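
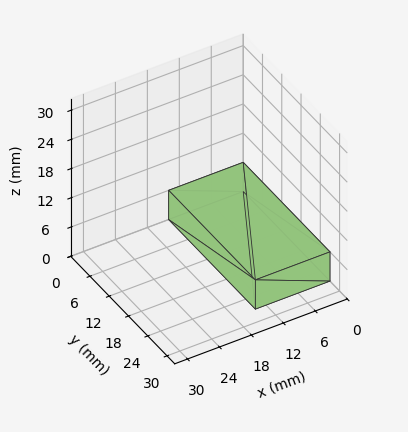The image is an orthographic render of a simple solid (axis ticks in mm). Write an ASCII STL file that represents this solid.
Reading the render: the shape is a rectangular box, roughly 14 × 27 mm footprint and 6 mm tall (dimensions read to the nearest mm from the axis ticks). For the STL, each face is triangulated and given an outward normal.

solid part
  facet normal 0.0000 0.0000 -1.0000
    outer loop
      vertex 14.000 27.000 0.000
      vertex 14.000 0.000 0.000
      vertex 0.000 0.000 0.000
    endloop
  endfacet
  facet normal 0.0000 0.0000 -1.0000
    outer loop
      vertex 0.000 27.000 0.000
      vertex 14.000 27.000 0.000
      vertex 0.000 0.000 0.000
    endloop
  endfacet
  facet normal 0.0000 0.0000 1.0000
    outer loop
      vertex 0.000 0.000 6.000
      vertex 14.000 0.000 6.000
      vertex 14.000 27.000 6.000
    endloop
  endfacet
  facet normal 0.0000 0.0000 1.0000
    outer loop
      vertex 0.000 0.000 6.000
      vertex 14.000 27.000 6.000
      vertex 0.000 27.000 6.000
    endloop
  endfacet
  facet normal 0.0000 -1.0000 0.0000
    outer loop
      vertex 0.000 0.000 0.000
      vertex 14.000 0.000 0.000
      vertex 14.000 0.000 6.000
    endloop
  endfacet
  facet normal 0.0000 -1.0000 0.0000
    outer loop
      vertex 0.000 0.000 0.000
      vertex 14.000 0.000 6.000
      vertex 0.000 0.000 6.000
    endloop
  endfacet
  facet normal 0.0000 1.0000 0.0000
    outer loop
      vertex 14.000 27.000 6.000
      vertex 14.000 27.000 0.000
      vertex 0.000 27.000 0.000
    endloop
  endfacet
  facet normal 0.0000 1.0000 0.0000
    outer loop
      vertex 0.000 27.000 6.000
      vertex 14.000 27.000 6.000
      vertex 0.000 27.000 0.000
    endloop
  endfacet
  facet normal -1.0000 0.0000 0.0000
    outer loop
      vertex 0.000 27.000 6.000
      vertex 0.000 27.000 0.000
      vertex 0.000 0.000 0.000
    endloop
  endfacet
  facet normal -1.0000 0.0000 0.0000
    outer loop
      vertex 0.000 0.000 6.000
      vertex 0.000 27.000 6.000
      vertex 0.000 0.000 0.000
    endloop
  endfacet
  facet normal 1.0000 0.0000 0.0000
    outer loop
      vertex 14.000 0.000 0.000
      vertex 14.000 27.000 0.000
      vertex 14.000 27.000 6.000
    endloop
  endfacet
  facet normal 1.0000 0.0000 0.0000
    outer loop
      vertex 14.000 0.000 0.000
      vertex 14.000 27.000 6.000
      vertex 14.000 0.000 6.000
    endloop
  endfacet
endsolid part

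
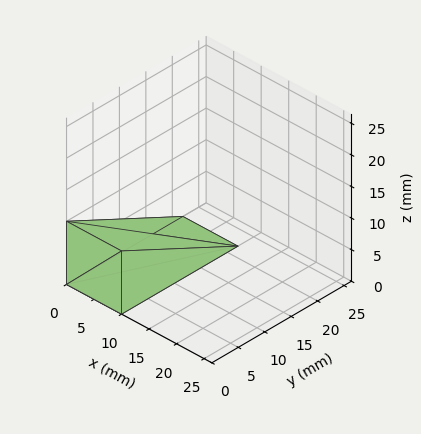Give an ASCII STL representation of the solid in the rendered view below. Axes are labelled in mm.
Reading the render: the shape is a wedge (ramp): 10 × 22 mm base, rising to 10 mm along the y=0 edge and sloping linearly to z=0 at y=22 (dimensions read to the nearest mm from the axis ticks). For the STL, each face is triangulated and given an outward normal.

solid part
  facet normal 0.0000 0.0000 -1.0000
    outer loop
      vertex 10.000 22.000 0.000
      vertex 10.000 0.000 0.000
      vertex 0.000 0.000 0.000
    endloop
  endfacet
  facet normal 0.0000 0.0000 -1.0000
    outer loop
      vertex 0.000 22.000 0.000
      vertex 10.000 22.000 0.000
      vertex 0.000 0.000 0.000
    endloop
  endfacet
  facet normal 0.0000 -1.0000 0.0000
    outer loop
      vertex 0.000 0.000 0.000
      vertex 10.000 0.000 0.000
      vertex 10.000 0.000 10.000
    endloop
  endfacet
  facet normal 0.0000 -1.0000 0.0000
    outer loop
      vertex 0.000 0.000 0.000
      vertex 10.000 0.000 10.000
      vertex 0.000 0.000 10.000
    endloop
  endfacet
  facet normal 0.0000 0.4138 0.9104
    outer loop
      vertex 0.000 0.000 10.000
      vertex 10.000 0.000 10.000
      vertex 10.000 22.000 0.000
    endloop
  endfacet
  facet normal 0.0000 0.4138 0.9104
    outer loop
      vertex 0.000 0.000 10.000
      vertex 10.000 22.000 0.000
      vertex 0.000 22.000 0.000
    endloop
  endfacet
  facet normal -1.0000 0.0000 0.0000
    outer loop
      vertex 0.000 0.000 10.000
      vertex 0.000 22.000 0.000
      vertex 0.000 0.000 0.000
    endloop
  endfacet
  facet normal 1.0000 0.0000 0.0000
    outer loop
      vertex 10.000 0.000 0.000
      vertex 10.000 22.000 0.000
      vertex 10.000 0.000 10.000
    endloop
  endfacet
endsolid part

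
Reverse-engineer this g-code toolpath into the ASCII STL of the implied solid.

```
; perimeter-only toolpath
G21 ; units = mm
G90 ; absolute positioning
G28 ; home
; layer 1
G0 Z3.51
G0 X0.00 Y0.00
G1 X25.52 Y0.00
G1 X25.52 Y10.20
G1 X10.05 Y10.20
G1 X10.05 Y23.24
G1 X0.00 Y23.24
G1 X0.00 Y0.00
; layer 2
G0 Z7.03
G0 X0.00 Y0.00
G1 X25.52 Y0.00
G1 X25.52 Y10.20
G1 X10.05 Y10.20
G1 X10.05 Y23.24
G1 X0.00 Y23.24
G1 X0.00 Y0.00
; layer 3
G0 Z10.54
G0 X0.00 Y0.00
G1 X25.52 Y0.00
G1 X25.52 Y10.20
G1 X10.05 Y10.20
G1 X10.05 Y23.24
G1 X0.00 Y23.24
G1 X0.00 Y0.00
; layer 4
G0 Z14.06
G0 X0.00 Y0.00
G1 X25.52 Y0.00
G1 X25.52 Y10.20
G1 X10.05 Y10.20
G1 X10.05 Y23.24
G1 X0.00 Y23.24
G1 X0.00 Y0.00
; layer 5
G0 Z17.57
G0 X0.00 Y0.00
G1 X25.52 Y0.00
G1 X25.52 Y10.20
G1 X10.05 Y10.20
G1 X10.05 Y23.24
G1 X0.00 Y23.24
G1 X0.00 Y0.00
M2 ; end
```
solid part
  facet normal 0.0000 0.0000 -1.0000
    outer loop
      vertex 25.52 10.20 0.00
      vertex 25.52 0.00 0.00
      vertex 0.00 0.00 0.00
    endloop
  endfacet
  facet normal 0.0000 0.0000 -1.0000
    outer loop
      vertex 10.05 10.20 0.00
      vertex 25.52 10.20 0.00
      vertex 0.00 0.00 0.00
    endloop
  endfacet
  facet normal 0.0000 0.0000 -1.0000
    outer loop
      vertex 10.05 23.24 0.00
      vertex 10.05 10.20 0.00
      vertex 0.00 0.00 0.00
    endloop
  endfacet
  facet normal 0.0000 0.0000 -1.0000
    outer loop
      vertex 0.00 23.24 0.00
      vertex 10.05 23.24 0.00
      vertex 0.00 0.00 0.00
    endloop
  endfacet
  facet normal 0.0000 0.0000 1.0000
    outer loop
      vertex 0.00 0.00 17.57
      vertex 25.52 0.00 17.57
      vertex 25.52 10.20 17.57
    endloop
  endfacet
  facet normal 0.0000 0.0000 1.0000
    outer loop
      vertex 0.00 0.00 17.57
      vertex 25.52 10.20 17.57
      vertex 10.05 10.20 17.57
    endloop
  endfacet
  facet normal 0.0000 0.0000 1.0000
    outer loop
      vertex 0.00 0.00 17.57
      vertex 10.05 10.20 17.57
      vertex 10.05 23.24 17.57
    endloop
  endfacet
  facet normal 0.0000 0.0000 1.0000
    outer loop
      vertex 0.00 0.00 17.57
      vertex 10.05 23.24 17.57
      vertex 0.00 23.24 17.57
    endloop
  endfacet
  facet normal 0.0000 -1.0000 0.0000
    outer loop
      vertex 0.00 0.00 0.00
      vertex 25.52 0.00 0.00
      vertex 25.52 0.00 17.57
    endloop
  endfacet
  facet normal 0.0000 -1.0000 0.0000
    outer loop
      vertex 0.00 0.00 0.00
      vertex 25.52 0.00 17.57
      vertex 0.00 0.00 17.57
    endloop
  endfacet
  facet normal 1.0000 0.0000 0.0000
    outer loop
      vertex 25.52 0.00 0.00
      vertex 25.52 10.20 0.00
      vertex 25.52 10.20 17.57
    endloop
  endfacet
  facet normal 1.0000 0.0000 0.0000
    outer loop
      vertex 25.52 0.00 0.00
      vertex 25.52 10.20 17.57
      vertex 25.52 0.00 17.57
    endloop
  endfacet
  facet normal 0.0000 1.0000 0.0000
    outer loop
      vertex 25.52 10.20 0.00
      vertex 10.05 10.20 0.00
      vertex 10.05 10.20 17.57
    endloop
  endfacet
  facet normal 0.0000 1.0000 0.0000
    outer loop
      vertex 25.52 10.20 0.00
      vertex 10.05 10.20 17.57
      vertex 25.52 10.20 17.57
    endloop
  endfacet
  facet normal 1.0000 0.0000 0.0000
    outer loop
      vertex 10.05 10.20 0.00
      vertex 10.05 23.24 0.00
      vertex 10.05 23.24 17.57
    endloop
  endfacet
  facet normal 1.0000 0.0000 0.0000
    outer loop
      vertex 10.05 10.20 0.00
      vertex 10.05 23.24 17.57
      vertex 10.05 10.20 17.57
    endloop
  endfacet
  facet normal 0.0000 1.0000 0.0000
    outer loop
      vertex 10.05 23.24 0.00
      vertex 0.00 23.24 0.00
      vertex 0.00 23.24 17.57
    endloop
  endfacet
  facet normal 0.0000 1.0000 0.0000
    outer loop
      vertex 10.05 23.24 0.00
      vertex 0.00 23.24 17.57
      vertex 10.05 23.24 17.57
    endloop
  endfacet
  facet normal -1.0000 0.0000 0.0000
    outer loop
      vertex 0.00 23.24 0.00
      vertex 0.00 0.00 0.00
      vertex 0.00 0.00 17.57
    endloop
  endfacet
  facet normal -1.0000 0.0000 0.0000
    outer loop
      vertex 0.00 23.24 0.00
      vertex 0.00 0.00 17.57
      vertex 0.00 23.24 17.57
    endloop
  endfacet
endsolid part

The G0 Z moves step by Δz≈3.51 mm. Every layer's G1 loop is the same polygon, so the solid is a straight extrusion of it from z=0 to z≈17.6. Closing with flat bottom and top caps and triangulating gives 20 facets — an L-shaped prism: outer 25.5 × 23.2 mm, arm thicknesses ≈ 10.2 mm (horizontal) and 10.1 mm (vertical), extruded 17.6 mm in z.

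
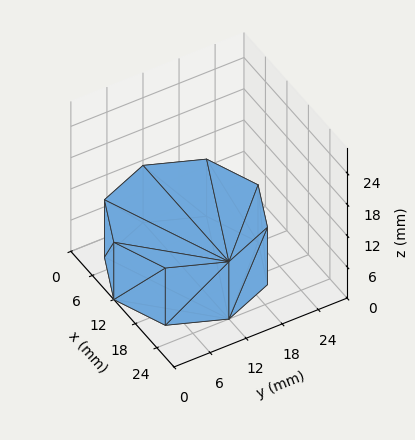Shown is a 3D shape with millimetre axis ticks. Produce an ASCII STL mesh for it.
Reading the render: the shape is a regular 8-sided prism (a cylinder approximated with 8 flat sides), circumscribed radius ≈ 12 mm, height ≈ 11 mm (dimensions read to the nearest mm from the axis ticks). For the STL, each face is triangulated and given an outward normal.

solid part
  facet normal 0.0000 0.0000 -1.0000
    outer loop
      vertex 12.0 24.0 0.0
      vertex 20.5 20.5 0.0
      vertex 24.0 12.0 0.0
    endloop
  endfacet
  facet normal 0.0000 0.0000 -1.0000
    outer loop
      vertex 3.5 20.5 0.0
      vertex 12.0 24.0 0.0
      vertex 24.0 12.0 0.0
    endloop
  endfacet
  facet normal 0.0000 0.0000 -1.0000
    outer loop
      vertex 0.0 12.0 0.0
      vertex 3.5 20.5 0.0
      vertex 24.0 12.0 0.0
    endloop
  endfacet
  facet normal 0.0000 0.0000 -1.0000
    outer loop
      vertex 3.5 3.5 0.0
      vertex 0.0 12.0 0.0
      vertex 24.0 12.0 0.0
    endloop
  endfacet
  facet normal 0.0000 0.0000 -1.0000
    outer loop
      vertex 12.0 0.0 0.0
      vertex 3.5 3.5 0.0
      vertex 24.0 12.0 0.0
    endloop
  endfacet
  facet normal 0.0000 0.0000 -1.0000
    outer loop
      vertex 20.5 3.5 0.0
      vertex 12.0 0.0 0.0
      vertex 24.0 12.0 0.0
    endloop
  endfacet
  facet normal 0.0000 0.0000 1.0000
    outer loop
      vertex 24.0 12.0 11.0
      vertex 20.5 20.5 11.0
      vertex 12.0 24.0 11.0
    endloop
  endfacet
  facet normal 0.0000 0.0000 1.0000
    outer loop
      vertex 24.0 12.0 11.0
      vertex 12.0 24.0 11.0
      vertex 3.5 20.5 11.0
    endloop
  endfacet
  facet normal 0.0000 0.0000 1.0000
    outer loop
      vertex 24.0 12.0 11.0
      vertex 3.5 20.5 11.0
      vertex 0.0 12.0 11.0
    endloop
  endfacet
  facet normal 0.0000 0.0000 1.0000
    outer loop
      vertex 24.0 12.0 11.0
      vertex 0.0 12.0 11.0
      vertex 3.5 3.5 11.0
    endloop
  endfacet
  facet normal 0.0000 0.0000 1.0000
    outer loop
      vertex 24.0 12.0 11.0
      vertex 3.5 3.5 11.0
      vertex 12.0 0.0 11.0
    endloop
  endfacet
  facet normal 0.0000 0.0000 1.0000
    outer loop
      vertex 24.0 12.0 11.0
      vertex 12.0 0.0 11.0
      vertex 20.5 3.5 11.0
    endloop
  endfacet
  facet normal 0.9247 0.3807 0.0000
    outer loop
      vertex 24.0 12.0 0.0
      vertex 20.5 20.5 0.0
      vertex 20.5 20.5 11.0
    endloop
  endfacet
  facet normal 0.9247 0.3807 0.0000
    outer loop
      vertex 24.0 12.0 0.0
      vertex 20.5 20.5 11.0
      vertex 24.0 12.0 11.0
    endloop
  endfacet
  facet normal 0.3807 0.9247 0.0000
    outer loop
      vertex 20.5 20.5 0.0
      vertex 12.0 24.0 0.0
      vertex 12.0 24.0 11.0
    endloop
  endfacet
  facet normal 0.3807 0.9247 0.0000
    outer loop
      vertex 20.5 20.5 0.0
      vertex 12.0 24.0 11.0
      vertex 20.5 20.5 11.0
    endloop
  endfacet
  facet normal -0.3807 0.9247 0.0000
    outer loop
      vertex 12.0 24.0 0.0
      vertex 3.5 20.5 0.0
      vertex 3.5 20.5 11.0
    endloop
  endfacet
  facet normal -0.3807 0.9247 0.0000
    outer loop
      vertex 12.0 24.0 0.0
      vertex 3.5 20.5 11.0
      vertex 12.0 24.0 11.0
    endloop
  endfacet
  facet normal -0.9247 0.3807 0.0000
    outer loop
      vertex 3.5 20.5 0.0
      vertex 0.0 12.0 0.0
      vertex 0.0 12.0 11.0
    endloop
  endfacet
  facet normal -0.9247 0.3807 0.0000
    outer loop
      vertex 3.5 20.5 0.0
      vertex 0.0 12.0 11.0
      vertex 3.5 20.5 11.0
    endloop
  endfacet
  facet normal -0.9247 -0.3807 0.0000
    outer loop
      vertex 0.0 12.0 0.0
      vertex 3.5 3.5 0.0
      vertex 3.5 3.5 11.0
    endloop
  endfacet
  facet normal -0.9247 -0.3807 0.0000
    outer loop
      vertex 0.0 12.0 0.0
      vertex 3.5 3.5 11.0
      vertex 0.0 12.0 11.0
    endloop
  endfacet
  facet normal -0.3807 -0.9247 0.0000
    outer loop
      vertex 3.5 3.5 0.0
      vertex 12.0 0.0 0.0
      vertex 12.0 0.0 11.0
    endloop
  endfacet
  facet normal -0.3807 -0.9247 0.0000
    outer loop
      vertex 3.5 3.5 0.0
      vertex 12.0 0.0 11.0
      vertex 3.5 3.5 11.0
    endloop
  endfacet
  facet normal 0.3807 -0.9247 0.0000
    outer loop
      vertex 12.0 0.0 0.0
      vertex 20.5 3.5 0.0
      vertex 20.5 3.5 11.0
    endloop
  endfacet
  facet normal 0.3807 -0.9247 0.0000
    outer loop
      vertex 12.0 0.0 0.0
      vertex 20.5 3.5 11.0
      vertex 12.0 0.0 11.0
    endloop
  endfacet
  facet normal 0.9247 -0.3807 0.0000
    outer loop
      vertex 20.5 3.5 0.0
      vertex 24.0 12.0 0.0
      vertex 24.0 12.0 11.0
    endloop
  endfacet
  facet normal 0.9247 -0.3807 0.0000
    outer loop
      vertex 20.5 3.5 0.0
      vertex 24.0 12.0 11.0
      vertex 20.5 3.5 11.0
    endloop
  endfacet
endsolid part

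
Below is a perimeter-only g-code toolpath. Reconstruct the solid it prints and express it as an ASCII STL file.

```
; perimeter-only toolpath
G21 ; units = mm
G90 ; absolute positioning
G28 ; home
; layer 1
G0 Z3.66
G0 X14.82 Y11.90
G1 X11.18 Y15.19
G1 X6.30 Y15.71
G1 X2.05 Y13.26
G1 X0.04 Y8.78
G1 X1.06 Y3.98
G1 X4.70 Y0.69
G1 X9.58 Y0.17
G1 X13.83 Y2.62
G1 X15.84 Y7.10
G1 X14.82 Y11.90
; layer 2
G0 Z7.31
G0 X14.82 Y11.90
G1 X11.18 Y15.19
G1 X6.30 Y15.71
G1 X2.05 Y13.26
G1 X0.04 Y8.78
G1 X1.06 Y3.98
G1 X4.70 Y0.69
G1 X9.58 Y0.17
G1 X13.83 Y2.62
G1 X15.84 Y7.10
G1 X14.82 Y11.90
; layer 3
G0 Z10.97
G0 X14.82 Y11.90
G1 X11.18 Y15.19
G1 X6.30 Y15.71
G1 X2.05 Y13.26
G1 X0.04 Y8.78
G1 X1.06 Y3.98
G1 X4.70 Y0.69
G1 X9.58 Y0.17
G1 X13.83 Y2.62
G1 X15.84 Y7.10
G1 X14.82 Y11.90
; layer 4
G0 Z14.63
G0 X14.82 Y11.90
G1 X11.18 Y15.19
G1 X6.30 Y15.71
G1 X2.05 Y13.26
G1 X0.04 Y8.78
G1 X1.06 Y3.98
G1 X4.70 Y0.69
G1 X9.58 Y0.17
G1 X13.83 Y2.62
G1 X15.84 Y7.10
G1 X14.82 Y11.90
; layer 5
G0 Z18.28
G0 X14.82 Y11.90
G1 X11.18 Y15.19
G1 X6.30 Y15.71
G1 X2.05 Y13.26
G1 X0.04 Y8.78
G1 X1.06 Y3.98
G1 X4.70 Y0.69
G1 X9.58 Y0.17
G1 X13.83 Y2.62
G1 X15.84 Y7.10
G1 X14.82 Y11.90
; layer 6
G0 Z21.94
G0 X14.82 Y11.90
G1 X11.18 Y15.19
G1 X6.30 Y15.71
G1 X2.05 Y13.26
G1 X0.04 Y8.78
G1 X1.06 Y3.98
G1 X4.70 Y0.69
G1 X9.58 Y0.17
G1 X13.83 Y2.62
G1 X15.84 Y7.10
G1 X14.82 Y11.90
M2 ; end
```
solid part
  facet normal 0.0000 0.0000 -1.0000
    outer loop
      vertex 6.30 15.71 0.00
      vertex 11.18 15.19 0.00
      vertex 14.82 11.90 0.00
    endloop
  endfacet
  facet normal 0.0000 0.0000 -1.0000
    outer loop
      vertex 2.05 13.26 0.00
      vertex 6.30 15.71 0.00
      vertex 14.82 11.90 0.00
    endloop
  endfacet
  facet normal 0.0000 0.0000 -1.0000
    outer loop
      vertex 0.04 8.78 0.00
      vertex 2.05 13.26 0.00
      vertex 14.82 11.90 0.00
    endloop
  endfacet
  facet normal 0.0000 0.0000 -1.0000
    outer loop
      vertex 1.06 3.98 0.00
      vertex 0.04 8.78 0.00
      vertex 14.82 11.90 0.00
    endloop
  endfacet
  facet normal 0.0000 0.0000 -1.0000
    outer loop
      vertex 4.70 0.69 0.00
      vertex 1.06 3.98 0.00
      vertex 14.82 11.90 0.00
    endloop
  endfacet
  facet normal 0.0000 0.0000 -1.0000
    outer loop
      vertex 9.58 0.17 0.00
      vertex 4.70 0.69 0.00
      vertex 14.82 11.90 0.00
    endloop
  endfacet
  facet normal 0.0000 0.0000 -1.0000
    outer loop
      vertex 13.83 2.62 0.00
      vertex 9.58 0.17 0.00
      vertex 14.82 11.90 0.00
    endloop
  endfacet
  facet normal 0.0000 0.0000 -1.0000
    outer loop
      vertex 15.84 7.10 0.00
      vertex 13.83 2.62 0.00
      vertex 14.82 11.90 0.00
    endloop
  endfacet
  facet normal 0.0000 0.0000 1.0000
    outer loop
      vertex 14.82 11.90 21.94
      vertex 11.18 15.19 21.94
      vertex 6.30 15.71 21.94
    endloop
  endfacet
  facet normal 0.0000 0.0000 1.0000
    outer loop
      vertex 14.82 11.90 21.94
      vertex 6.30 15.71 21.94
      vertex 2.05 13.26 21.94
    endloop
  endfacet
  facet normal 0.0000 0.0000 1.0000
    outer loop
      vertex 14.82 11.90 21.94
      vertex 2.05 13.26 21.94
      vertex 0.04 8.78 21.94
    endloop
  endfacet
  facet normal 0.0000 0.0000 1.0000
    outer loop
      vertex 14.82 11.90 21.94
      vertex 0.04 8.78 21.94
      vertex 1.06 3.98 21.94
    endloop
  endfacet
  facet normal 0.0000 0.0000 1.0000
    outer loop
      vertex 14.82 11.90 21.94
      vertex 1.06 3.98 21.94
      vertex 4.70 0.69 21.94
    endloop
  endfacet
  facet normal 0.0000 0.0000 1.0000
    outer loop
      vertex 14.82 11.90 21.94
      vertex 4.70 0.69 21.94
      vertex 9.58 0.17 21.94
    endloop
  endfacet
  facet normal 0.0000 0.0000 1.0000
    outer loop
      vertex 14.82 11.90 21.94
      vertex 9.58 0.17 21.94
      vertex 13.83 2.62 21.94
    endloop
  endfacet
  facet normal 0.0000 0.0000 1.0000
    outer loop
      vertex 14.82 11.90 21.94
      vertex 13.83 2.62 21.94
      vertex 15.84 7.10 21.94
    endloop
  endfacet
  facet normal 0.6705 0.7419 0.0000
    outer loop
      vertex 14.82 11.90 0.00
      vertex 11.18 15.19 0.00
      vertex 11.18 15.19 21.94
    endloop
  endfacet
  facet normal 0.6705 0.7419 0.0000
    outer loop
      vertex 14.82 11.90 0.00
      vertex 11.18 15.19 21.94
      vertex 14.82 11.90 21.94
    endloop
  endfacet
  facet normal 0.1060 0.9944 0.0000
    outer loop
      vertex 11.18 15.19 0.00
      vertex 6.30 15.71 0.00
      vertex 6.30 15.71 21.94
    endloop
  endfacet
  facet normal 0.1060 0.9944 0.0000
    outer loop
      vertex 11.18 15.19 0.00
      vertex 6.30 15.71 21.94
      vertex 11.18 15.19 21.94
    endloop
  endfacet
  facet normal -0.4994 0.8664 0.0000
    outer loop
      vertex 6.30 15.71 0.00
      vertex 2.05 13.26 0.00
      vertex 2.05 13.26 21.94
    endloop
  endfacet
  facet normal -0.4994 0.8664 0.0000
    outer loop
      vertex 6.30 15.71 0.00
      vertex 2.05 13.26 21.94
      vertex 6.30 15.71 21.94
    endloop
  endfacet
  facet normal -0.9124 0.4093 0.0000
    outer loop
      vertex 2.05 13.26 0.00
      vertex 0.04 8.78 0.00
      vertex 0.04 8.78 21.94
    endloop
  endfacet
  facet normal -0.9124 0.4093 0.0000
    outer loop
      vertex 2.05 13.26 0.00
      vertex 0.04 8.78 21.94
      vertex 2.05 13.26 21.94
    endloop
  endfacet
  facet normal -0.9782 -0.2079 0.0000
    outer loop
      vertex 0.04 8.78 0.00
      vertex 1.06 3.98 0.00
      vertex 1.06 3.98 21.94
    endloop
  endfacet
  facet normal -0.9782 -0.2079 0.0000
    outer loop
      vertex 0.04 8.78 0.00
      vertex 1.06 3.98 21.94
      vertex 0.04 8.78 21.94
    endloop
  endfacet
  facet normal -0.6705 -0.7419 0.0000
    outer loop
      vertex 1.06 3.98 0.00
      vertex 4.70 0.69 0.00
      vertex 4.70 0.69 21.94
    endloop
  endfacet
  facet normal -0.6705 -0.7419 0.0000
    outer loop
      vertex 1.06 3.98 0.00
      vertex 4.70 0.69 21.94
      vertex 1.06 3.98 21.94
    endloop
  endfacet
  facet normal -0.1060 -0.9944 0.0000
    outer loop
      vertex 4.70 0.69 0.00
      vertex 9.58 0.17 0.00
      vertex 9.58 0.17 21.94
    endloop
  endfacet
  facet normal -0.1060 -0.9944 0.0000
    outer loop
      vertex 4.70 0.69 0.00
      vertex 9.58 0.17 21.94
      vertex 4.70 0.69 21.94
    endloop
  endfacet
  facet normal 0.4994 -0.8664 0.0000
    outer loop
      vertex 9.58 0.17 0.00
      vertex 13.83 2.62 0.00
      vertex 13.83 2.62 21.94
    endloop
  endfacet
  facet normal 0.4994 -0.8664 0.0000
    outer loop
      vertex 9.58 0.17 0.00
      vertex 13.83 2.62 21.94
      vertex 9.58 0.17 21.94
    endloop
  endfacet
  facet normal 0.9124 -0.4093 0.0000
    outer loop
      vertex 13.83 2.62 0.00
      vertex 15.84 7.10 0.00
      vertex 15.84 7.10 21.94
    endloop
  endfacet
  facet normal 0.9124 -0.4093 0.0000
    outer loop
      vertex 13.83 2.62 0.00
      vertex 15.84 7.10 21.94
      vertex 13.83 2.62 21.94
    endloop
  endfacet
  facet normal 0.9782 0.2079 0.0000
    outer loop
      vertex 15.84 7.10 0.00
      vertex 14.82 11.90 0.00
      vertex 14.82 11.90 21.94
    endloop
  endfacet
  facet normal 0.9782 0.2079 0.0000
    outer loop
      vertex 15.84 7.10 0.00
      vertex 14.82 11.90 21.94
      vertex 15.84 7.10 21.94
    endloop
  endfacet
endsolid part

The G0 Z moves step by Δz≈3.66 mm. Every layer's G1 loop is the same polygon, so the solid is a straight extrusion of it from z=0 to z≈21.9. Closing with flat bottom and top caps and triangulating gives 36 facets — a regular 10-sided prism (a cylinder approximated with 10 flat sides), circumscribed radius ≈ 7.94 mm, height ≈ 21.9 mm.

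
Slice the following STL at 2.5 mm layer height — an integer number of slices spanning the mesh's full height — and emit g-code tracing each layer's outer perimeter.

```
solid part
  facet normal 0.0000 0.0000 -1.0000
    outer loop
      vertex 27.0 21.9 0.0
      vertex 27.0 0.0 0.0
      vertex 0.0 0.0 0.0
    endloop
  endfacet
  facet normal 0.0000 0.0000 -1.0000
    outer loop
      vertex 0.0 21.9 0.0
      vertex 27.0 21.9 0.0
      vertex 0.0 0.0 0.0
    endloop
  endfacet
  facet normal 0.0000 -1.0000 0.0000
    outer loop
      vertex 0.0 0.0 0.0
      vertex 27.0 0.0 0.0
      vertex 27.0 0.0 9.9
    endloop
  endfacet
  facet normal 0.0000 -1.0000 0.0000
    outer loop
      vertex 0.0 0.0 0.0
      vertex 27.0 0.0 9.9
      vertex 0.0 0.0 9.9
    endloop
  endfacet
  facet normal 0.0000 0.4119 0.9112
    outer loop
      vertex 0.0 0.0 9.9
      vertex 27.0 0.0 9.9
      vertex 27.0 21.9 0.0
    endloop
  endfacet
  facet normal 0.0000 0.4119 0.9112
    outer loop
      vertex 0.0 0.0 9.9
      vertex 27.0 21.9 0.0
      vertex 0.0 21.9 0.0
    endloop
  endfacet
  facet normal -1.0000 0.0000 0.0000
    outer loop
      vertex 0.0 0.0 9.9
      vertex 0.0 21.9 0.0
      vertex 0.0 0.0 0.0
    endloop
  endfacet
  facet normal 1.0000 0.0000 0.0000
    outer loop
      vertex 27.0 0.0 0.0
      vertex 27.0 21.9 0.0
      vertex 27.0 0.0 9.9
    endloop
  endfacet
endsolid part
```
; perimeter-only toolpath
G21 ; units = mm
G90 ; absolute positioning
G28 ; home
; layer 1
G0 Z2.5
G0 X0.0 Y0.0
G1 X27.0 Y0.0
G1 X27.0 Y16.4
G1 X0.0 Y16.4
G1 X0.0 Y0.0
; layer 2
G0 Z5.0
G0 X0.0 Y0.0
G1 X27.0 Y0.0
G1 X27.0 Y10.9
G1 X0.0 Y10.9
G1 X0.0 Y0.0
; layer 3
G0 Z7.4
G0 X0.0 Y0.0
G1 X27.0 Y0.0
G1 X27.0 Y5.5
G1 X0.0 Y5.5
G1 X0.0 Y0.0
M2 ; end

The solid is a wedge (ramp): 27 × 21.9 mm base, rising to 9.9 mm along the y=0 edge and sloping linearly to z=0 at y=21.9. Slicing at Δz = 2.5 mm — 4 equal slices spanning the solid's height, so layer i sits at z = i·h/4 — gives 3 non-empty perimeters. Each is a 4-segment closed polygon; G0 lifts to the layer z and rapids to the start vertex, then G1 traces the edges. The cross-section shrinks linearly with z (the slice at the apex is degenerate and omitted).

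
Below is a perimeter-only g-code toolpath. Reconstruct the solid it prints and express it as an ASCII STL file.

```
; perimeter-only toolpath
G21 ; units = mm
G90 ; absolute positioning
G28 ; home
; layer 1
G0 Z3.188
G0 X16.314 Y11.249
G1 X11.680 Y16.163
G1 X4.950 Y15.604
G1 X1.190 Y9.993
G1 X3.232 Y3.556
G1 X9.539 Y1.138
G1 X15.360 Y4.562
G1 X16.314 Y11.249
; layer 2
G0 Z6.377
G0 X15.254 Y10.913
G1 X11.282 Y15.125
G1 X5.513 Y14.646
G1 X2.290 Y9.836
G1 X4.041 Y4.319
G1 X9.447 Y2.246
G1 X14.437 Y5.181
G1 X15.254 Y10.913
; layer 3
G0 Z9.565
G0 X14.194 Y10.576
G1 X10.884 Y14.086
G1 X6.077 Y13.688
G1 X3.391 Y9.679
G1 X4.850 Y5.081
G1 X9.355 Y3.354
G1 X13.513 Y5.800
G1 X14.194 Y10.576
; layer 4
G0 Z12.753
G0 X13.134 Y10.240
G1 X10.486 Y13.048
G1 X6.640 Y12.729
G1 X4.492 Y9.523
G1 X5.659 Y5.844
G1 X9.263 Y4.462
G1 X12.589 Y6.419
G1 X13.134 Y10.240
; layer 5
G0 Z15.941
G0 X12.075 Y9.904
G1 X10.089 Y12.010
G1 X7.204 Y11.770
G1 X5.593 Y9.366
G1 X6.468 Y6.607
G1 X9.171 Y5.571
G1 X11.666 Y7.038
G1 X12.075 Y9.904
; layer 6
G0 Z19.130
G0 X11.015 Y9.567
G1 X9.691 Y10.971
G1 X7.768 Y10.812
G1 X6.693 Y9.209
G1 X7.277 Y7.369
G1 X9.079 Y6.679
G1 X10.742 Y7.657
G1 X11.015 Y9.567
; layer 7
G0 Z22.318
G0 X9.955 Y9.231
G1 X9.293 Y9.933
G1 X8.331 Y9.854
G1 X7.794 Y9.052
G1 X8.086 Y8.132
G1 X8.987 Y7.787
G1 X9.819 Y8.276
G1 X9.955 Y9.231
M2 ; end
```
solid part
  facet normal 0.0000 0.0000 -1.0000
    outer loop
      vertex 4.386 16.563 0.000
      vertex 12.078 17.201 0.000
      vertex 17.374 11.585 0.000
    endloop
  endfacet
  facet normal 0.0000 0.0000 -1.0000
    outer loop
      vertex 0.089 10.150 0.000
      vertex 4.386 16.563 0.000
      vertex 17.374 11.585 0.000
    endloop
  endfacet
  facet normal 0.0000 0.0000 -1.0000
    outer loop
      vertex 2.423 2.793 0.000
      vertex 0.089 10.150 0.000
      vertex 17.374 11.585 0.000
    endloop
  endfacet
  facet normal 0.0000 0.0000 -1.0000
    outer loop
      vertex 9.631 0.030 0.000
      vertex 2.423 2.793 0.000
      vertex 17.374 11.585 0.000
    endloop
  endfacet
  facet normal 0.0000 0.0000 -1.0000
    outer loop
      vertex 16.284 3.943 0.000
      vertex 9.631 0.030 0.000
      vertex 17.374 11.585 0.000
    endloop
  endfacet
  facet normal 0.6941 0.6545 0.2998
    outer loop
      vertex 17.374 11.585 0.000
      vertex 12.078 17.201 0.000
      vertex 8.895 8.895 25.506
    endloop
  endfacet
  facet normal -0.0789 0.9507 0.2998
    outer loop
      vertex 12.078 17.201 0.000
      vertex 4.386 16.563 0.000
      vertex 8.895 8.895 25.506
    endloop
  endfacet
  facet normal -0.7926 0.5310 0.2998
    outer loop
      vertex 4.386 16.563 0.000
      vertex 0.089 10.150 0.000
      vertex 8.895 8.895 25.506
    endloop
  endfacet
  facet normal -0.9093 -0.2885 0.2998
    outer loop
      vertex 0.089 10.150 0.000
      vertex 2.423 2.793 0.000
      vertex 8.895 8.895 25.506
    endloop
  endfacet
  facet normal -0.3415 -0.8908 0.2998
    outer loop
      vertex 2.423 2.793 0.000
      vertex 9.631 0.030 0.000
      vertex 8.895 8.895 25.506
    endloop
  endfacet
  facet normal 0.4837 -0.8223 0.2998
    outer loop
      vertex 9.631 0.030 0.000
      vertex 16.284 3.943 0.000
      vertex 8.895 8.895 25.506
    endloop
  endfacet
  facet normal 0.9445 -0.1347 0.2998
    outer loop
      vertex 16.284 3.943 0.000
      vertex 17.374 11.585 0.000
      vertex 8.895 8.895 25.506
    endloop
  endfacet
endsolid part

The G0 Z moves step by Δz≈3.188 mm. The G1 loops shrink linearly with z, so the solid tapers from its base footprint up to z≈25.5. Closing with a flat bottom cap and the tapered top and triangulating gives 12 facets — a regular 7-sided pyramid, base circumscribed radius ≈ 8.89 mm, apex at z ≈ 25.5 mm.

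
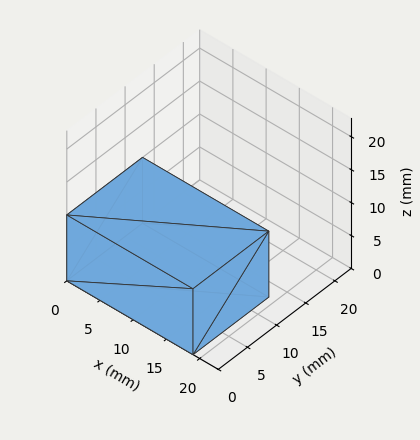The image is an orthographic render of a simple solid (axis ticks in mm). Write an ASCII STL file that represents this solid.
Reading the render: the shape is a rectangular box, roughly 19 × 13 mm footprint and 10 mm tall (dimensions read to the nearest mm from the axis ticks). For the STL, each face is triangulated and given an outward normal.

solid part
  facet normal 0.0000 0.0000 -1.0000
    outer loop
      vertex 19.0 13.0 0.0
      vertex 19.0 0.0 0.0
      vertex 0.0 0.0 0.0
    endloop
  endfacet
  facet normal 0.0000 0.0000 -1.0000
    outer loop
      vertex 0.0 13.0 0.0
      vertex 19.0 13.0 0.0
      vertex 0.0 0.0 0.0
    endloop
  endfacet
  facet normal 0.0000 0.0000 1.0000
    outer loop
      vertex 0.0 0.0 10.0
      vertex 19.0 0.0 10.0
      vertex 19.0 13.0 10.0
    endloop
  endfacet
  facet normal 0.0000 0.0000 1.0000
    outer loop
      vertex 0.0 0.0 10.0
      vertex 19.0 13.0 10.0
      vertex 0.0 13.0 10.0
    endloop
  endfacet
  facet normal 0.0000 -1.0000 0.0000
    outer loop
      vertex 0.0 0.0 0.0
      vertex 19.0 0.0 0.0
      vertex 19.0 0.0 10.0
    endloop
  endfacet
  facet normal 0.0000 -1.0000 0.0000
    outer loop
      vertex 0.0 0.0 0.0
      vertex 19.0 0.0 10.0
      vertex 0.0 0.0 10.0
    endloop
  endfacet
  facet normal 0.0000 1.0000 0.0000
    outer loop
      vertex 19.0 13.0 10.0
      vertex 19.0 13.0 0.0
      vertex 0.0 13.0 0.0
    endloop
  endfacet
  facet normal 0.0000 1.0000 0.0000
    outer loop
      vertex 0.0 13.0 10.0
      vertex 19.0 13.0 10.0
      vertex 0.0 13.0 0.0
    endloop
  endfacet
  facet normal -1.0000 0.0000 0.0000
    outer loop
      vertex 0.0 13.0 10.0
      vertex 0.0 13.0 0.0
      vertex 0.0 0.0 0.0
    endloop
  endfacet
  facet normal -1.0000 0.0000 0.0000
    outer loop
      vertex 0.0 0.0 10.0
      vertex 0.0 13.0 10.0
      vertex 0.0 0.0 0.0
    endloop
  endfacet
  facet normal 1.0000 0.0000 0.0000
    outer loop
      vertex 19.0 0.0 0.0
      vertex 19.0 13.0 0.0
      vertex 19.0 13.0 10.0
    endloop
  endfacet
  facet normal 1.0000 0.0000 0.0000
    outer loop
      vertex 19.0 0.0 0.0
      vertex 19.0 13.0 10.0
      vertex 19.0 0.0 10.0
    endloop
  endfacet
endsolid part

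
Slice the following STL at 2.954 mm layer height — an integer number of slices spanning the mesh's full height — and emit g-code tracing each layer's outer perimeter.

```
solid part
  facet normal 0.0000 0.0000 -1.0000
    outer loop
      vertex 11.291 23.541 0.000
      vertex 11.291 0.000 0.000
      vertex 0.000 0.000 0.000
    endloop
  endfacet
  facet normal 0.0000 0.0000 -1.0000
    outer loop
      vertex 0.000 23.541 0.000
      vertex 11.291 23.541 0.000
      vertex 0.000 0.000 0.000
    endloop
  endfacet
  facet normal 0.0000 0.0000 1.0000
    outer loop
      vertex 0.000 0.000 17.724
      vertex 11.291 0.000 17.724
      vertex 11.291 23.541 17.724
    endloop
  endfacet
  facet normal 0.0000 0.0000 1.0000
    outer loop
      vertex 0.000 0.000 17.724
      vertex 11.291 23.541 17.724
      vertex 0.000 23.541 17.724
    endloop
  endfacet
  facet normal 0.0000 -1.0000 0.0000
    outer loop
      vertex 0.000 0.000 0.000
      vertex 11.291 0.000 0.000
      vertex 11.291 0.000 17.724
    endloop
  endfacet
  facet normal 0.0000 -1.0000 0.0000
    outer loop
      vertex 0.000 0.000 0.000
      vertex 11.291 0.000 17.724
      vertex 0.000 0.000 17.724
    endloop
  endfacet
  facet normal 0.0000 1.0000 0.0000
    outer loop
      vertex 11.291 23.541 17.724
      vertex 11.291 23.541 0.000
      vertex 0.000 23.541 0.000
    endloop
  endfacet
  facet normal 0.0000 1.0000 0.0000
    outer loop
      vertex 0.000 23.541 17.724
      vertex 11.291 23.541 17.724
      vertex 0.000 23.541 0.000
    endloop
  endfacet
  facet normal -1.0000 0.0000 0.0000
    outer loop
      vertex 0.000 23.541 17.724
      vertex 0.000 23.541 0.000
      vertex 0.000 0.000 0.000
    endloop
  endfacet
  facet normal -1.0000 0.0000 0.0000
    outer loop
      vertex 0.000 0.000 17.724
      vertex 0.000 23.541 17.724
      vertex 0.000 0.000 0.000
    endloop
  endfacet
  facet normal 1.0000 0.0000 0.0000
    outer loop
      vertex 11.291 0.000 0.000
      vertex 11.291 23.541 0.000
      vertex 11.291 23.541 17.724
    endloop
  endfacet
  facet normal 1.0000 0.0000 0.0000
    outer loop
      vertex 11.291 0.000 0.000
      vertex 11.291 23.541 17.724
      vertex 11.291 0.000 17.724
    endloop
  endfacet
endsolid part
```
; perimeter-only toolpath
G21 ; units = mm
G90 ; absolute positioning
G28 ; home
; layer 1
G0 Z2.954
G0 X0.000 Y0.000
G1 X11.291 Y0.000
G1 X11.291 Y23.541
G1 X0.000 Y23.541
G1 X0.000 Y0.000
; layer 2
G0 Z5.908
G0 X0.000 Y0.000
G1 X11.291 Y0.000
G1 X11.291 Y23.541
G1 X0.000 Y23.541
G1 X0.000 Y0.000
; layer 3
G0 Z8.862
G0 X0.000 Y0.000
G1 X11.291 Y0.000
G1 X11.291 Y23.541
G1 X0.000 Y23.541
G1 X0.000 Y0.000
; layer 4
G0 Z11.816
G0 X0.000 Y0.000
G1 X11.291 Y0.000
G1 X11.291 Y23.541
G1 X0.000 Y23.541
G1 X0.000 Y0.000
; layer 5
G0 Z14.770
G0 X0.000 Y0.000
G1 X11.291 Y0.000
G1 X11.291 Y23.541
G1 X0.000 Y23.541
G1 X0.000 Y0.000
; layer 6
G0 Z17.724
G0 X0.000 Y0.000
G1 X11.291 Y0.000
G1 X11.291 Y23.541
G1 X0.000 Y23.541
G1 X0.000 Y0.000
M2 ; end

The solid is a rectangular box, roughly 11.3 × 23.5 mm footprint and 17.7 mm tall. Slicing at Δz = 2.954 mm — 6 equal slices spanning the solid's height, so layer i sits at z = i·h/6 — gives 6 non-empty perimeters. Each is a 4-segment closed polygon; G0 lifts to the layer z and rapids to the start vertex, then G1 traces the edges.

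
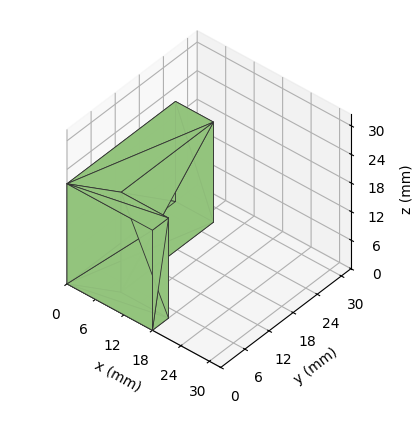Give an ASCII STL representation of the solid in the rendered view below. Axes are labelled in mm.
Reading the render: the shape is an L-shaped prism: outer 18 × 27 mm, arm thicknesses ≈ 4 mm (horizontal) and 8 mm (vertical), extruded 21 mm in z (dimensions read to the nearest mm from the axis ticks). For the STL, each face is triangulated and given an outward normal.

solid part
  facet normal 0.0000 0.0000 -1.0000
    outer loop
      vertex 18.0 4.0 0.0
      vertex 18.0 0.0 0.0
      vertex 0.0 0.0 0.0
    endloop
  endfacet
  facet normal 0.0000 0.0000 -1.0000
    outer loop
      vertex 8.0 4.0 0.0
      vertex 18.0 4.0 0.0
      vertex 0.0 0.0 0.0
    endloop
  endfacet
  facet normal 0.0000 0.0000 -1.0000
    outer loop
      vertex 8.0 27.0 0.0
      vertex 8.0 4.0 0.0
      vertex 0.0 0.0 0.0
    endloop
  endfacet
  facet normal 0.0000 0.0000 -1.0000
    outer loop
      vertex 0.0 27.0 0.0
      vertex 8.0 27.0 0.0
      vertex 0.0 0.0 0.0
    endloop
  endfacet
  facet normal 0.0000 0.0000 1.0000
    outer loop
      vertex 0.0 0.0 21.0
      vertex 18.0 0.0 21.0
      vertex 18.0 4.0 21.0
    endloop
  endfacet
  facet normal 0.0000 0.0000 1.0000
    outer loop
      vertex 0.0 0.0 21.0
      vertex 18.0 4.0 21.0
      vertex 8.0 4.0 21.0
    endloop
  endfacet
  facet normal 0.0000 0.0000 1.0000
    outer loop
      vertex 0.0 0.0 21.0
      vertex 8.0 4.0 21.0
      vertex 8.0 27.0 21.0
    endloop
  endfacet
  facet normal 0.0000 0.0000 1.0000
    outer loop
      vertex 0.0 0.0 21.0
      vertex 8.0 27.0 21.0
      vertex 0.0 27.0 21.0
    endloop
  endfacet
  facet normal 0.0000 -1.0000 0.0000
    outer loop
      vertex 0.0 0.0 0.0
      vertex 18.0 0.0 0.0
      vertex 18.0 0.0 21.0
    endloop
  endfacet
  facet normal 0.0000 -1.0000 0.0000
    outer loop
      vertex 0.0 0.0 0.0
      vertex 18.0 0.0 21.0
      vertex 0.0 0.0 21.0
    endloop
  endfacet
  facet normal 1.0000 0.0000 0.0000
    outer loop
      vertex 18.0 0.0 0.0
      vertex 18.0 4.0 0.0
      vertex 18.0 4.0 21.0
    endloop
  endfacet
  facet normal 1.0000 0.0000 0.0000
    outer loop
      vertex 18.0 0.0 0.0
      vertex 18.0 4.0 21.0
      vertex 18.0 0.0 21.0
    endloop
  endfacet
  facet normal 0.0000 1.0000 0.0000
    outer loop
      vertex 18.0 4.0 0.0
      vertex 8.0 4.0 0.0
      vertex 8.0 4.0 21.0
    endloop
  endfacet
  facet normal 0.0000 1.0000 0.0000
    outer loop
      vertex 18.0 4.0 0.0
      vertex 8.0 4.0 21.0
      vertex 18.0 4.0 21.0
    endloop
  endfacet
  facet normal 1.0000 0.0000 0.0000
    outer loop
      vertex 8.0 4.0 0.0
      vertex 8.0 27.0 0.0
      vertex 8.0 27.0 21.0
    endloop
  endfacet
  facet normal 1.0000 0.0000 0.0000
    outer loop
      vertex 8.0 4.0 0.0
      vertex 8.0 27.0 21.0
      vertex 8.0 4.0 21.0
    endloop
  endfacet
  facet normal 0.0000 1.0000 0.0000
    outer loop
      vertex 8.0 27.0 0.0
      vertex 0.0 27.0 0.0
      vertex 0.0 27.0 21.0
    endloop
  endfacet
  facet normal 0.0000 1.0000 0.0000
    outer loop
      vertex 8.0 27.0 0.0
      vertex 0.0 27.0 21.0
      vertex 8.0 27.0 21.0
    endloop
  endfacet
  facet normal -1.0000 0.0000 0.0000
    outer loop
      vertex 0.0 27.0 0.0
      vertex 0.0 0.0 0.0
      vertex 0.0 0.0 21.0
    endloop
  endfacet
  facet normal -1.0000 0.0000 0.0000
    outer loop
      vertex 0.0 27.0 0.0
      vertex 0.0 0.0 21.0
      vertex 0.0 27.0 21.0
    endloop
  endfacet
endsolid part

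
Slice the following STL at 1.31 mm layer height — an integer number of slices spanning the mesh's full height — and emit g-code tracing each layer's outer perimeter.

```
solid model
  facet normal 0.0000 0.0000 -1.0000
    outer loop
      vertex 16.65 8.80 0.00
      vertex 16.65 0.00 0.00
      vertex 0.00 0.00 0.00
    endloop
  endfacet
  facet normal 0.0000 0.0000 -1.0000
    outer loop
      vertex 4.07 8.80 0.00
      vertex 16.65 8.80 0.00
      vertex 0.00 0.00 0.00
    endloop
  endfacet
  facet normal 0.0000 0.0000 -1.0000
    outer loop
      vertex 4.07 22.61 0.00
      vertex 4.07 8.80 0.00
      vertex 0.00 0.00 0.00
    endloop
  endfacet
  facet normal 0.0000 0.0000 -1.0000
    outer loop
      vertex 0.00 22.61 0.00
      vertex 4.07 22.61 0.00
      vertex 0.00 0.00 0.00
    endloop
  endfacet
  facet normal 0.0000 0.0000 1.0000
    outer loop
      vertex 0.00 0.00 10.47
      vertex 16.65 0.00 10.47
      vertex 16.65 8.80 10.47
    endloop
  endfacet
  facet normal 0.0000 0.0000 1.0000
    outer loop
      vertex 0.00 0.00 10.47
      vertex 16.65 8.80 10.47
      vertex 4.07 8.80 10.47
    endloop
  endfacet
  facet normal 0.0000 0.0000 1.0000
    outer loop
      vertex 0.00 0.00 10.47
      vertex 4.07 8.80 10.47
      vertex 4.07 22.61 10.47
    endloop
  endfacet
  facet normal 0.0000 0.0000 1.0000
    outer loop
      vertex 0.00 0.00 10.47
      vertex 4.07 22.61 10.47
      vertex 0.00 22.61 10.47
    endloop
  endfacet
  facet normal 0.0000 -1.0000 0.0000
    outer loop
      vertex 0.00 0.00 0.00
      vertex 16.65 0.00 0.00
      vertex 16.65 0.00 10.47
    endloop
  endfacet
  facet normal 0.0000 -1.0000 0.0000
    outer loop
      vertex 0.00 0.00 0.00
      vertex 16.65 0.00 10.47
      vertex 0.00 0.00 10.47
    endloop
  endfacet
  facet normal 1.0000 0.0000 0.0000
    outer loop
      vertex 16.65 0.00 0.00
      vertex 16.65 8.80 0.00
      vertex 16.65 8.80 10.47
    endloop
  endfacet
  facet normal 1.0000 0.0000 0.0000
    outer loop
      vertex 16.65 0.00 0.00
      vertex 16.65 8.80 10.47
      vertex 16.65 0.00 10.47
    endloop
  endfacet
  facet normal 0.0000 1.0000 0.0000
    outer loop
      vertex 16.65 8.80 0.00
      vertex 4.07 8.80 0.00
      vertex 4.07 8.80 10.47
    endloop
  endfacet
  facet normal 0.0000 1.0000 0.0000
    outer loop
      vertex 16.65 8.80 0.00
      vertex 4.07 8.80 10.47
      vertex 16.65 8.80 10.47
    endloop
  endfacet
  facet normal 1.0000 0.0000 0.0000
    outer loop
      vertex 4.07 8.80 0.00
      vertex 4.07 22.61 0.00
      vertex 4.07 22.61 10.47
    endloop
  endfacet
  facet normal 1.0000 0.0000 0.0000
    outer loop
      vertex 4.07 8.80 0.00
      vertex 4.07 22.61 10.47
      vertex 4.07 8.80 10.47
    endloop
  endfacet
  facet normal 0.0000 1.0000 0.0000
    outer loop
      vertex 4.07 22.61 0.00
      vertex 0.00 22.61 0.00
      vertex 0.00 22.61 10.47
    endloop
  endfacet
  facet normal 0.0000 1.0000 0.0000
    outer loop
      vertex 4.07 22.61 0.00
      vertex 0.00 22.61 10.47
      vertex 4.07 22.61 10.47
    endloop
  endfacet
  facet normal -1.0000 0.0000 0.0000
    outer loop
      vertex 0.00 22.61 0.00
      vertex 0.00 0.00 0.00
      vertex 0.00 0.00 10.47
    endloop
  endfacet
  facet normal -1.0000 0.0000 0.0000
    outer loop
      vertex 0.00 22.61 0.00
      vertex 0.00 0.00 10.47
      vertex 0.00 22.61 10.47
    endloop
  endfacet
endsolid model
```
; perimeter-only toolpath
G21 ; units = mm
G90 ; absolute positioning
G28 ; home
; layer 1
G0 Z1.31
G0 X0.00 Y0.00
G1 X16.65 Y0.00
G1 X16.65 Y8.80
G1 X4.07 Y8.80
G1 X4.07 Y22.61
G1 X0.00 Y22.61
G1 X0.00 Y0.00
; layer 2
G0 Z2.62
G0 X0.00 Y0.00
G1 X16.65 Y0.00
G1 X16.65 Y8.80
G1 X4.07 Y8.80
G1 X4.07 Y22.61
G1 X0.00 Y22.61
G1 X0.00 Y0.00
; layer 3
G0 Z3.93
G0 X0.00 Y0.00
G1 X16.65 Y0.00
G1 X16.65 Y8.80
G1 X4.07 Y8.80
G1 X4.07 Y22.61
G1 X0.00 Y22.61
G1 X0.00 Y0.00
; layer 4
G0 Z5.24
G0 X0.00 Y0.00
G1 X16.65 Y0.00
G1 X16.65 Y8.80
G1 X4.07 Y8.80
G1 X4.07 Y22.61
G1 X0.00 Y22.61
G1 X0.00 Y0.00
; layer 5
G0 Z6.54
G0 X0.00 Y0.00
G1 X16.65 Y0.00
G1 X16.65 Y8.80
G1 X4.07 Y8.80
G1 X4.07 Y22.61
G1 X0.00 Y22.61
G1 X0.00 Y0.00
; layer 6
G0 Z7.85
G0 X0.00 Y0.00
G1 X16.65 Y0.00
G1 X16.65 Y8.80
G1 X4.07 Y8.80
G1 X4.07 Y22.61
G1 X0.00 Y22.61
G1 X0.00 Y0.00
; layer 7
G0 Z9.16
G0 X0.00 Y0.00
G1 X16.65 Y0.00
G1 X16.65 Y8.80
G1 X4.07 Y8.80
G1 X4.07 Y22.61
G1 X0.00 Y22.61
G1 X0.00 Y0.00
; layer 8
G0 Z10.47
G0 X0.00 Y0.00
G1 X16.65 Y0.00
G1 X16.65 Y8.80
G1 X4.07 Y8.80
G1 X4.07 Y22.61
G1 X0.00 Y22.61
G1 X0.00 Y0.00
M2 ; end

The solid is an L-shaped prism: outer 16.6 × 22.6 mm, arm thicknesses ≈ 8.8 mm (horizontal) and 4.07 mm (vertical), extruded 10.5 mm in z. Slicing at Δz = 1.31 mm — 8 equal slices spanning the solid's height, so layer i sits at z = i·h/8 — gives 8 non-empty perimeters. Each is a 6-segment closed polygon; G0 lifts to the layer z and rapids to the start vertex, then G1 traces the edges.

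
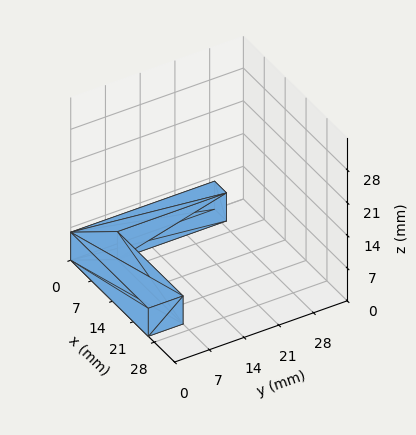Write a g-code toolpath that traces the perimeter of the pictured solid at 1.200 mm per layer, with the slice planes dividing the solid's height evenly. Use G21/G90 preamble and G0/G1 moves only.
Reading the render: the shape is an L-shaped prism: outer 26 × 29 mm, arm thicknesses ≈ 7 mm (horizontal) and 4 mm (vertical), extruded 6 mm in z (dimensions read to the nearest mm from the axis ticks). For the g-code, the solid's height is divided into equal slices at the stated Δz and each level perimeter traced with G1 moves after a G0 lift.

; perimeter-only toolpath
G21 ; units = mm
G90 ; absolute positioning
G28 ; home
; layer 1
G0 Z1.200
G0 X0.000 Y0.000
G1 X26.000 Y0.000
G1 X26.000 Y7.000
G1 X4.000 Y7.000
G1 X4.000 Y29.000
G1 X0.000 Y29.000
G1 X0.000 Y0.000
; layer 2
G0 Z2.400
G0 X0.000 Y0.000
G1 X26.000 Y0.000
G1 X26.000 Y7.000
G1 X4.000 Y7.000
G1 X4.000 Y29.000
G1 X0.000 Y29.000
G1 X0.000 Y0.000
; layer 3
G0 Z3.600
G0 X0.000 Y0.000
G1 X26.000 Y0.000
G1 X26.000 Y7.000
G1 X4.000 Y7.000
G1 X4.000 Y29.000
G1 X0.000 Y29.000
G1 X0.000 Y0.000
; layer 4
G0 Z4.800
G0 X0.000 Y0.000
G1 X26.000 Y0.000
G1 X26.000 Y7.000
G1 X4.000 Y7.000
G1 X4.000 Y29.000
G1 X0.000 Y29.000
G1 X0.000 Y0.000
; layer 5
G0 Z6.000
G0 X0.000 Y0.000
G1 X26.000 Y0.000
G1 X26.000 Y7.000
G1 X4.000 Y7.000
G1 X4.000 Y29.000
G1 X0.000 Y29.000
G1 X0.000 Y0.000
M2 ; end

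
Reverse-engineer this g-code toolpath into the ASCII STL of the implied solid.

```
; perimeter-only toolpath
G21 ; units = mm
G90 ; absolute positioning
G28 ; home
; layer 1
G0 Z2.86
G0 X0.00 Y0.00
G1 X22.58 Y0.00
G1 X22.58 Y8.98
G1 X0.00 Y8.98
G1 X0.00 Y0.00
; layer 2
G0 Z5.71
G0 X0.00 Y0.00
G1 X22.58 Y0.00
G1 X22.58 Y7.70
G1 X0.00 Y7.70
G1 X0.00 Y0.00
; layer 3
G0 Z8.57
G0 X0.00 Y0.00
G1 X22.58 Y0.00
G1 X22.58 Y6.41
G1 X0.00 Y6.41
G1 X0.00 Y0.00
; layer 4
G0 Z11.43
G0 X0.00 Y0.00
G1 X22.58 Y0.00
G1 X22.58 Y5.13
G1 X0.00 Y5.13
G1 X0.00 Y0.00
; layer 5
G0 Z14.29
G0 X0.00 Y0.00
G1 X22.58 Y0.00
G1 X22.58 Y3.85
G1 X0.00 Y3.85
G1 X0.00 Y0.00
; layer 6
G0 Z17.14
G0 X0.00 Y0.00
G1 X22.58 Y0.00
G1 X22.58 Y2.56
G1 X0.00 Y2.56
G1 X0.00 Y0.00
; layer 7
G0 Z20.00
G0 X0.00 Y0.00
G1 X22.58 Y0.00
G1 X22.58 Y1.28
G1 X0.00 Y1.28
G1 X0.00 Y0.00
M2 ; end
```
solid part
  facet normal 0.0000 0.0000 -1.0000
    outer loop
      vertex 22.58 10.26 0.00
      vertex 22.58 0.00 0.00
      vertex 0.00 0.00 0.00
    endloop
  endfacet
  facet normal 0.0000 0.0000 -1.0000
    outer loop
      vertex 0.00 10.26 0.00
      vertex 22.58 10.26 0.00
      vertex 0.00 0.00 0.00
    endloop
  endfacet
  facet normal 0.0000 -1.0000 0.0000
    outer loop
      vertex 0.00 0.00 0.00
      vertex 22.58 0.00 0.00
      vertex 22.58 0.00 22.86
    endloop
  endfacet
  facet normal 0.0000 -1.0000 0.0000
    outer loop
      vertex 0.00 0.00 0.00
      vertex 22.58 0.00 22.86
      vertex 0.00 0.00 22.86
    endloop
  endfacet
  facet normal 0.0000 0.9123 0.4095
    outer loop
      vertex 0.00 0.00 22.86
      vertex 22.58 0.00 22.86
      vertex 22.58 10.26 0.00
    endloop
  endfacet
  facet normal 0.0000 0.9123 0.4095
    outer loop
      vertex 0.00 0.00 22.86
      vertex 22.58 10.26 0.00
      vertex 0.00 10.26 0.00
    endloop
  endfacet
  facet normal -1.0000 0.0000 0.0000
    outer loop
      vertex 0.00 0.00 22.86
      vertex 0.00 10.26 0.00
      vertex 0.00 0.00 0.00
    endloop
  endfacet
  facet normal 1.0000 0.0000 0.0000
    outer loop
      vertex 22.58 0.00 0.00
      vertex 22.58 10.26 0.00
      vertex 22.58 0.00 22.86
    endloop
  endfacet
endsolid part

The G0 Z moves step by Δz≈2.86 mm. The G1 loops shrink linearly with z, so the solid tapers from its base footprint up to z≈22.9. Closing with a flat bottom cap and the tapered top and triangulating gives 8 facets — a wedge (ramp): 22.6 × 10.3 mm base, rising to 22.9 mm along the y=0 edge and sloping linearly to z=0 at y=10.3.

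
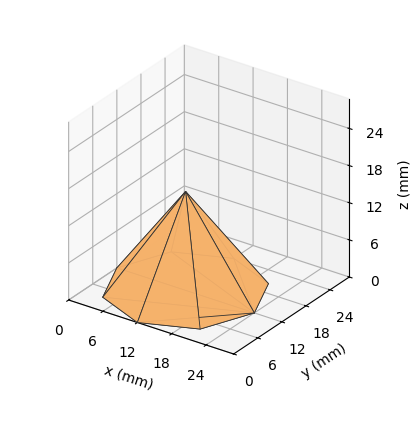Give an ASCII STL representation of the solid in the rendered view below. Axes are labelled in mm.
Reading the render: the shape is a regular 8-sided pyramid, base circumscribed radius ≈ 12 mm, apex at z ≈ 16 mm (dimensions read to the nearest mm from the axis ticks). For the STL, each face is triangulated and given an outward normal.

solid part
  facet normal 0.0000 0.0000 -1.0000
    outer loop
      vertex 12.0 24.0 0.0
      vertex 20.5 20.5 0.0
      vertex 24.0 12.0 0.0
    endloop
  endfacet
  facet normal 0.0000 0.0000 -1.0000
    outer loop
      vertex 3.5 20.5 0.0
      vertex 12.0 24.0 0.0
      vertex 24.0 12.0 0.0
    endloop
  endfacet
  facet normal 0.0000 0.0000 -1.0000
    outer loop
      vertex 0.0 12.0 0.0
      vertex 3.5 20.5 0.0
      vertex 24.0 12.0 0.0
    endloop
  endfacet
  facet normal 0.0000 0.0000 -1.0000
    outer loop
      vertex 3.5 3.5 0.0
      vertex 0.0 12.0 0.0
      vertex 24.0 12.0 0.0
    endloop
  endfacet
  facet normal 0.0000 0.0000 -1.0000
    outer loop
      vertex 12.0 0.0 0.0
      vertex 3.5 3.5 0.0
      vertex 24.0 12.0 0.0
    endloop
  endfacet
  facet normal 0.0000 0.0000 -1.0000
    outer loop
      vertex 20.5 3.5 0.0
      vertex 12.0 0.0 0.0
      vertex 24.0 12.0 0.0
    endloop
  endfacet
  facet normal 0.7598 0.3129 0.5699
    outer loop
      vertex 24.0 12.0 0.0
      vertex 20.5 20.5 0.0
      vertex 12.0 12.0 16.0
    endloop
  endfacet
  facet normal 0.3129 0.7598 0.5699
    outer loop
      vertex 20.5 20.5 0.0
      vertex 12.0 24.0 0.0
      vertex 12.0 12.0 16.0
    endloop
  endfacet
  facet normal -0.3129 0.7598 0.5699
    outer loop
      vertex 12.0 24.0 0.0
      vertex 3.5 20.5 0.0
      vertex 12.0 12.0 16.0
    endloop
  endfacet
  facet normal -0.7598 0.3129 0.5699
    outer loop
      vertex 3.5 20.5 0.0
      vertex 0.0 12.0 0.0
      vertex 12.0 12.0 16.0
    endloop
  endfacet
  facet normal -0.7598 -0.3129 0.5699
    outer loop
      vertex 0.0 12.0 0.0
      vertex 3.5 3.5 0.0
      vertex 12.0 12.0 16.0
    endloop
  endfacet
  facet normal -0.3129 -0.7598 0.5699
    outer loop
      vertex 3.5 3.5 0.0
      vertex 12.0 0.0 0.0
      vertex 12.0 12.0 16.0
    endloop
  endfacet
  facet normal 0.3129 -0.7598 0.5699
    outer loop
      vertex 12.0 0.0 0.0
      vertex 20.5 3.5 0.0
      vertex 12.0 12.0 16.0
    endloop
  endfacet
  facet normal 0.7598 -0.3129 0.5699
    outer loop
      vertex 20.5 3.5 0.0
      vertex 24.0 12.0 0.0
      vertex 12.0 12.0 16.0
    endloop
  endfacet
endsolid part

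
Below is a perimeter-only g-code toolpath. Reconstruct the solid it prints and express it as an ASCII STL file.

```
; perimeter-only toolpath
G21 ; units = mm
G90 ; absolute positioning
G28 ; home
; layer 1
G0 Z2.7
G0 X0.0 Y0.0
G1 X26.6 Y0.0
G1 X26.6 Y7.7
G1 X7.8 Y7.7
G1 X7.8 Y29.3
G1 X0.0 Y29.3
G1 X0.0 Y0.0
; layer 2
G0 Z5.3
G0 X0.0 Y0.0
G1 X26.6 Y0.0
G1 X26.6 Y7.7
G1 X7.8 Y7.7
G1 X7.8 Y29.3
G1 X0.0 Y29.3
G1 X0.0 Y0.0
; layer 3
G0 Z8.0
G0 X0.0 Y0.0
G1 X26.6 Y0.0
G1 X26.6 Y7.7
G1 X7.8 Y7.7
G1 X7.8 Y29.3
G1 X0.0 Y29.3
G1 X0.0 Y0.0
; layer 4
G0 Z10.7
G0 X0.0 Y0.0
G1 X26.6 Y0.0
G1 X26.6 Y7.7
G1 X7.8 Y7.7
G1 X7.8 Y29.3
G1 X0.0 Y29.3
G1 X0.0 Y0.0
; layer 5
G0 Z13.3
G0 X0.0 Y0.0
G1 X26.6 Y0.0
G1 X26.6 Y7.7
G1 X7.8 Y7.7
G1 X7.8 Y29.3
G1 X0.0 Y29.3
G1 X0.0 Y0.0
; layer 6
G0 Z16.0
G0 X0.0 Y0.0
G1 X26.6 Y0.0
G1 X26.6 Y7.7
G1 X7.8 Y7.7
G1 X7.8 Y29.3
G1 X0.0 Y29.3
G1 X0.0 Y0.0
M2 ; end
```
solid part
  facet normal 0.0000 0.0000 -1.0000
    outer loop
      vertex 26.6 7.7 0.0
      vertex 26.6 0.0 0.0
      vertex 0.0 0.0 0.0
    endloop
  endfacet
  facet normal 0.0000 0.0000 -1.0000
    outer loop
      vertex 7.8 7.7 0.0
      vertex 26.6 7.7 0.0
      vertex 0.0 0.0 0.0
    endloop
  endfacet
  facet normal 0.0000 0.0000 -1.0000
    outer loop
      vertex 7.8 29.3 0.0
      vertex 7.8 7.7 0.0
      vertex 0.0 0.0 0.0
    endloop
  endfacet
  facet normal 0.0000 0.0000 -1.0000
    outer loop
      vertex 0.0 29.3 0.0
      vertex 7.8 29.3 0.0
      vertex 0.0 0.0 0.0
    endloop
  endfacet
  facet normal 0.0000 0.0000 1.0000
    outer loop
      vertex 0.0 0.0 16.0
      vertex 26.6 0.0 16.0
      vertex 26.6 7.7 16.0
    endloop
  endfacet
  facet normal 0.0000 0.0000 1.0000
    outer loop
      vertex 0.0 0.0 16.0
      vertex 26.6 7.7 16.0
      vertex 7.8 7.7 16.0
    endloop
  endfacet
  facet normal 0.0000 0.0000 1.0000
    outer loop
      vertex 0.0 0.0 16.0
      vertex 7.8 7.7 16.0
      vertex 7.8 29.3 16.0
    endloop
  endfacet
  facet normal 0.0000 0.0000 1.0000
    outer loop
      vertex 0.0 0.0 16.0
      vertex 7.8 29.3 16.0
      vertex 0.0 29.3 16.0
    endloop
  endfacet
  facet normal 0.0000 -1.0000 0.0000
    outer loop
      vertex 0.0 0.0 0.0
      vertex 26.6 0.0 0.0
      vertex 26.6 0.0 16.0
    endloop
  endfacet
  facet normal 0.0000 -1.0000 0.0000
    outer loop
      vertex 0.0 0.0 0.0
      vertex 26.6 0.0 16.0
      vertex 0.0 0.0 16.0
    endloop
  endfacet
  facet normal 1.0000 0.0000 0.0000
    outer loop
      vertex 26.6 0.0 0.0
      vertex 26.6 7.7 0.0
      vertex 26.6 7.7 16.0
    endloop
  endfacet
  facet normal 1.0000 0.0000 0.0000
    outer loop
      vertex 26.6 0.0 0.0
      vertex 26.6 7.7 16.0
      vertex 26.6 0.0 16.0
    endloop
  endfacet
  facet normal 0.0000 1.0000 0.0000
    outer loop
      vertex 26.6 7.7 0.0
      vertex 7.8 7.7 0.0
      vertex 7.8 7.7 16.0
    endloop
  endfacet
  facet normal 0.0000 1.0000 0.0000
    outer loop
      vertex 26.6 7.7 0.0
      vertex 7.8 7.7 16.0
      vertex 26.6 7.7 16.0
    endloop
  endfacet
  facet normal 1.0000 0.0000 0.0000
    outer loop
      vertex 7.8 7.7 0.0
      vertex 7.8 29.3 0.0
      vertex 7.8 29.3 16.0
    endloop
  endfacet
  facet normal 1.0000 0.0000 0.0000
    outer loop
      vertex 7.8 7.7 0.0
      vertex 7.8 29.3 16.0
      vertex 7.8 7.7 16.0
    endloop
  endfacet
  facet normal 0.0000 1.0000 0.0000
    outer loop
      vertex 7.8 29.3 0.0
      vertex 0.0 29.3 0.0
      vertex 0.0 29.3 16.0
    endloop
  endfacet
  facet normal 0.0000 1.0000 0.0000
    outer loop
      vertex 7.8 29.3 0.0
      vertex 0.0 29.3 16.0
      vertex 7.8 29.3 16.0
    endloop
  endfacet
  facet normal -1.0000 0.0000 0.0000
    outer loop
      vertex 0.0 29.3 0.0
      vertex 0.0 0.0 0.0
      vertex 0.0 0.0 16.0
    endloop
  endfacet
  facet normal -1.0000 0.0000 0.0000
    outer loop
      vertex 0.0 29.3 0.0
      vertex 0.0 0.0 16.0
      vertex 0.0 29.3 16.0
    endloop
  endfacet
endsolid part

The G0 Z moves step by Δz≈2.7 mm. Every layer's G1 loop is the same polygon, so the solid is a straight extrusion of it from z=0 to z≈16. Closing with flat bottom and top caps and triangulating gives 20 facets — an L-shaped prism: outer 26.6 × 29.3 mm, arm thicknesses ≈ 7.7 mm (horizontal) and 7.8 mm (vertical), extruded 16 mm in z.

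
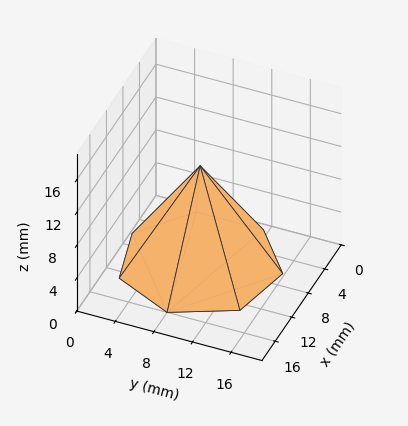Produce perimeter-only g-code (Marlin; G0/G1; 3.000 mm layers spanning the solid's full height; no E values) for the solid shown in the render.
Reading the render: the shape is a regular 7-sided pyramid, base circumscribed radius ≈ 8 mm, apex at z ≈ 12 mm (dimensions read to the nearest mm from the axis ticks). For the g-code, the solid's height is divided into equal slices at the stated Δz and each level perimeter traced with G1 moves after a G0 lift.

; perimeter-only toolpath
G21 ; units = mm
G90 ; absolute positioning
G28 ; home
; layer 1
G0 Z3.000
G0 X14.000 Y8.000
G1 X11.741 Y12.691
G1 X6.665 Y13.849
G1 X2.594 Y10.603
G1 X2.594 Y5.397
G1 X6.665 Y2.151
G1 X11.741 Y3.309
G1 X14.000 Y8.000
; layer 2
G0 Z6.000
G0 X12.000 Y8.000
G1 X10.494 Y11.128
G1 X7.110 Y11.899
G1 X4.396 Y9.736
G1 X4.396 Y6.264
G1 X7.110 Y4.101
G1 X10.494 Y4.873
G1 X12.000 Y8.000
; layer 3
G0 Z9.000
G0 X10.000 Y8.000
G1 X9.247 Y9.564
G1 X7.555 Y9.950
G1 X6.198 Y8.868
G1 X6.198 Y7.132
G1 X7.555 Y6.050
G1 X9.247 Y6.436
G1 X10.000 Y8.000
M2 ; end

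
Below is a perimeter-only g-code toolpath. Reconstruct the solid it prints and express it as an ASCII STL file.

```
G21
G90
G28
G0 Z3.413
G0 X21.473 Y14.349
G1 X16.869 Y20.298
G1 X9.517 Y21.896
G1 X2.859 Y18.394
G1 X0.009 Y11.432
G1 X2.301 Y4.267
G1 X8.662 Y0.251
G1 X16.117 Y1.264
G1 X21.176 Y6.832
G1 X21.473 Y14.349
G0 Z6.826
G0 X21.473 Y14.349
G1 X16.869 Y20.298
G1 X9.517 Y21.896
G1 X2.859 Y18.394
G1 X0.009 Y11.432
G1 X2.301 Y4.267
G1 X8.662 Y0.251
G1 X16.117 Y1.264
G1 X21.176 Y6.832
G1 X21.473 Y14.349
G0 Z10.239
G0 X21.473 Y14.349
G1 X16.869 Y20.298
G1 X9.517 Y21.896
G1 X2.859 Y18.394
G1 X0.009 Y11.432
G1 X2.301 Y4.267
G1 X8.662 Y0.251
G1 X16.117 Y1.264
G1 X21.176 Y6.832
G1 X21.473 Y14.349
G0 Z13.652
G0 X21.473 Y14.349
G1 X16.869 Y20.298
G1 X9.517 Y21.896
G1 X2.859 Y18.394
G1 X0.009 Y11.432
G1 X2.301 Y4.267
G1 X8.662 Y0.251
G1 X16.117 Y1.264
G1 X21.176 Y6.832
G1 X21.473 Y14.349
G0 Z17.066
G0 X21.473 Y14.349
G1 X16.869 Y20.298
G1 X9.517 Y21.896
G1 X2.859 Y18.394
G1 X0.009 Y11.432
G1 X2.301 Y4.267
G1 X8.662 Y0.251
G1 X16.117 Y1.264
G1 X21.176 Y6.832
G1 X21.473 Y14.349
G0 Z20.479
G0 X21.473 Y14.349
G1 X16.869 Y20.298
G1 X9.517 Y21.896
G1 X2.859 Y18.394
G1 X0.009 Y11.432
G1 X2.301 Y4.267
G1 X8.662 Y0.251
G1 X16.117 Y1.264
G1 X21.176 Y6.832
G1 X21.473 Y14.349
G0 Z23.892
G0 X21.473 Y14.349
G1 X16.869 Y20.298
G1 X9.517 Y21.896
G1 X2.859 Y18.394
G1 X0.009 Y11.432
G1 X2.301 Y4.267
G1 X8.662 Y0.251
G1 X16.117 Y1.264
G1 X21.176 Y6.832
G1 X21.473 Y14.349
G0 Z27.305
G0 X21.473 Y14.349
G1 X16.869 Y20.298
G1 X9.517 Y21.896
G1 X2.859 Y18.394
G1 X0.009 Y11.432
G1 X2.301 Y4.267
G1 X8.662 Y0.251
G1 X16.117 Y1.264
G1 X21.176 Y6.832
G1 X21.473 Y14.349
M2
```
solid part
  facet normal 0.0000 0.0000 -1.0000
    outer loop
      vertex 9.517 21.896 0.000
      vertex 16.869 20.298 0.000
      vertex 21.473 14.349 0.000
    endloop
  endfacet
  facet normal 0.0000 0.0000 -1.0000
    outer loop
      vertex 2.859 18.394 0.000
      vertex 9.517 21.896 0.000
      vertex 21.473 14.349 0.000
    endloop
  endfacet
  facet normal 0.0000 0.0000 -1.0000
    outer loop
      vertex 0.009 11.432 0.000
      vertex 2.859 18.394 0.000
      vertex 21.473 14.349 0.000
    endloop
  endfacet
  facet normal 0.0000 0.0000 -1.0000
    outer loop
      vertex 2.301 4.267 0.000
      vertex 0.009 11.432 0.000
      vertex 21.473 14.349 0.000
    endloop
  endfacet
  facet normal 0.0000 0.0000 -1.0000
    outer loop
      vertex 8.662 0.251 0.000
      vertex 2.301 4.267 0.000
      vertex 21.473 14.349 0.000
    endloop
  endfacet
  facet normal 0.0000 0.0000 -1.0000
    outer loop
      vertex 16.117 1.264 0.000
      vertex 8.662 0.251 0.000
      vertex 21.473 14.349 0.000
    endloop
  endfacet
  facet normal 0.0000 0.0000 -1.0000
    outer loop
      vertex 21.176 6.832 0.000
      vertex 16.117 1.264 0.000
      vertex 21.473 14.349 0.000
    endloop
  endfacet
  facet normal 0.0000 0.0000 1.0000
    outer loop
      vertex 21.473 14.349 27.305
      vertex 16.869 20.298 27.305
      vertex 9.517 21.896 27.305
    endloop
  endfacet
  facet normal 0.0000 0.0000 1.0000
    outer loop
      vertex 21.473 14.349 27.305
      vertex 9.517 21.896 27.305
      vertex 2.859 18.394 27.305
    endloop
  endfacet
  facet normal 0.0000 0.0000 1.0000
    outer loop
      vertex 21.473 14.349 27.305
      vertex 2.859 18.394 27.305
      vertex 0.009 11.432 27.305
    endloop
  endfacet
  facet normal 0.0000 0.0000 1.0000
    outer loop
      vertex 21.473 14.349 27.305
      vertex 0.009 11.432 27.305
      vertex 2.301 4.267 27.305
    endloop
  endfacet
  facet normal 0.0000 0.0000 1.0000
    outer loop
      vertex 21.473 14.349 27.305
      vertex 2.301 4.267 27.305
      vertex 8.662 0.251 27.305
    endloop
  endfacet
  facet normal 0.0000 0.0000 1.0000
    outer loop
      vertex 21.473 14.349 27.305
      vertex 8.662 0.251 27.305
      vertex 16.117 1.264 27.305
    endloop
  endfacet
  facet normal 0.0000 0.0000 1.0000
    outer loop
      vertex 21.473 14.349 27.305
      vertex 16.117 1.264 27.305
      vertex 21.176 6.832 27.305
    endloop
  endfacet
  facet normal 0.7908 0.6120 0.0000
    outer loop
      vertex 21.473 14.349 0.000
      vertex 16.869 20.298 0.000
      vertex 16.869 20.298 27.305
    endloop
  endfacet
  facet normal 0.7908 0.6120 0.0000
    outer loop
      vertex 21.473 14.349 0.000
      vertex 16.869 20.298 27.305
      vertex 21.473 14.349 27.305
    endloop
  endfacet
  facet normal 0.2124 0.9772 0.0000
    outer loop
      vertex 16.869 20.298 0.000
      vertex 9.517 21.896 0.000
      vertex 9.517 21.896 27.305
    endloop
  endfacet
  facet normal 0.2124 0.9772 0.0000
    outer loop
      vertex 16.869 20.298 0.000
      vertex 9.517 21.896 27.305
      vertex 16.869 20.298 27.305
    endloop
  endfacet
  facet normal -0.4655 0.8850 0.0000
    outer loop
      vertex 9.517 21.896 0.000
      vertex 2.859 18.394 0.000
      vertex 2.859 18.394 27.305
    endloop
  endfacet
  facet normal -0.4655 0.8850 0.0000
    outer loop
      vertex 9.517 21.896 0.000
      vertex 2.859 18.394 27.305
      vertex 9.517 21.896 27.305
    endloop
  endfacet
  facet normal -0.9255 0.3789 0.0000
    outer loop
      vertex 2.859 18.394 0.000
      vertex 0.009 11.432 0.000
      vertex 0.009 11.432 27.305
    endloop
  endfacet
  facet normal -0.9255 0.3789 0.0000
    outer loop
      vertex 2.859 18.394 0.000
      vertex 0.009 11.432 27.305
      vertex 2.859 18.394 27.305
    endloop
  endfacet
  facet normal -0.9525 -0.3047 0.0000
    outer loop
      vertex 0.009 11.432 0.000
      vertex 2.301 4.267 0.000
      vertex 2.301 4.267 27.305
    endloop
  endfacet
  facet normal -0.9525 -0.3047 0.0000
    outer loop
      vertex 0.009 11.432 0.000
      vertex 2.301 4.267 27.305
      vertex 0.009 11.432 27.305
    endloop
  endfacet
  facet normal -0.5339 -0.8456 0.0000
    outer loop
      vertex 2.301 4.267 0.000
      vertex 8.662 0.251 0.000
      vertex 8.662 0.251 27.305
    endloop
  endfacet
  facet normal -0.5339 -0.8456 0.0000
    outer loop
      vertex 2.301 4.267 0.000
      vertex 8.662 0.251 27.305
      vertex 2.301 4.267 27.305
    endloop
  endfacet
  facet normal 0.1346 -0.9909 0.0000
    outer loop
      vertex 8.662 0.251 0.000
      vertex 16.117 1.264 0.000
      vertex 16.117 1.264 27.305
    endloop
  endfacet
  facet normal 0.1346 -0.9909 0.0000
    outer loop
      vertex 8.662 0.251 0.000
      vertex 16.117 1.264 27.305
      vertex 8.662 0.251 27.305
    endloop
  endfacet
  facet normal 0.7401 -0.6725 0.0000
    outer loop
      vertex 16.117 1.264 0.000
      vertex 21.176 6.832 0.000
      vertex 21.176 6.832 27.305
    endloop
  endfacet
  facet normal 0.7401 -0.6725 0.0000
    outer loop
      vertex 16.117 1.264 0.000
      vertex 21.176 6.832 27.305
      vertex 16.117 1.264 27.305
    endloop
  endfacet
  facet normal 0.9992 -0.0395 0.0000
    outer loop
      vertex 21.176 6.832 0.000
      vertex 21.473 14.349 0.000
      vertex 21.473 14.349 27.305
    endloop
  endfacet
  facet normal 0.9992 -0.0395 0.0000
    outer loop
      vertex 21.176 6.832 0.000
      vertex 21.473 14.349 27.305
      vertex 21.176 6.832 27.305
    endloop
  endfacet
endsolid part

The G0 Z moves step by Δz≈3.413 mm. Every layer's G1 loop is the same polygon, so the solid is a straight extrusion of it from z=0 to z≈27.3. Closing with flat bottom and top caps and triangulating gives 32 facets — a regular 9-sided prism (a cylinder approximated with 9 flat sides), circumscribed radius ≈ 11 mm, height ≈ 27.3 mm.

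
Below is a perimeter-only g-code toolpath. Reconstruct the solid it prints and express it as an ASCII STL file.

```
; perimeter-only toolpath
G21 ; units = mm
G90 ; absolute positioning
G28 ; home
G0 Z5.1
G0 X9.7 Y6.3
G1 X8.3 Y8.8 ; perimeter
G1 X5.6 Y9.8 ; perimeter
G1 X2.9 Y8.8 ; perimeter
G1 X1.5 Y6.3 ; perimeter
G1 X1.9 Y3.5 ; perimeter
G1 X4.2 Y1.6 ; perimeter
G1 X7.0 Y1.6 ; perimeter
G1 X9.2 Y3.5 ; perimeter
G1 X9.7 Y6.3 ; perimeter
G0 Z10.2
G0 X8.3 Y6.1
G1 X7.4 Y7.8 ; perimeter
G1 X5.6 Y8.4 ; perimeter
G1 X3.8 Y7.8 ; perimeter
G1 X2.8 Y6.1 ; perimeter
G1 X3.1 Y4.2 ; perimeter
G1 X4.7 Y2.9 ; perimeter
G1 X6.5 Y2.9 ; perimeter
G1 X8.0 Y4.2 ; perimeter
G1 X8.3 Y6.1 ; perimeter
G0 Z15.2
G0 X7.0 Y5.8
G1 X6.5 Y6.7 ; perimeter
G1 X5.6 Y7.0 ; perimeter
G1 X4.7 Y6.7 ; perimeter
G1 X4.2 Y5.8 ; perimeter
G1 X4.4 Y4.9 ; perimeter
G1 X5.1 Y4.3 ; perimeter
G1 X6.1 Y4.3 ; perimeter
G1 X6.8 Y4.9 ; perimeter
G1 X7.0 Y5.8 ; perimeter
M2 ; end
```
solid part
  facet normal 0.0000 0.0000 -1.0000
    outer loop
      vertex 5.6 11.2 0.0
      vertex 9.2 9.9 0.0
      vertex 11.1 6.6 0.0
    endloop
  endfacet
  facet normal 0.0000 0.0000 -1.0000
    outer loop
      vertex 2.0 9.9 0.0
      vertex 5.6 11.2 0.0
      vertex 11.1 6.6 0.0
    endloop
  endfacet
  facet normal 0.0000 0.0000 -1.0000
    outer loop
      vertex 0.1 6.6 0.0
      vertex 2.0 9.9 0.0
      vertex 11.1 6.6 0.0
    endloop
  endfacet
  facet normal 0.0000 0.0000 -1.0000
    outer loop
      vertex 0.7 2.8 0.0
      vertex 0.1 6.6 0.0
      vertex 11.1 6.6 0.0
    endloop
  endfacet
  facet normal 0.0000 0.0000 -1.0000
    outer loop
      vertex 3.7 0.3 0.0
      vertex 0.7 2.8 0.0
      vertex 11.1 6.6 0.0
    endloop
  endfacet
  facet normal 0.0000 0.0000 -1.0000
    outer loop
      vertex 7.5 0.3 0.0
      vertex 3.7 0.3 0.0
      vertex 11.1 6.6 0.0
    endloop
  endfacet
  facet normal 0.0000 0.0000 -1.0000
    outer loop
      vertex 10.4 2.8 0.0
      vertex 7.5 0.3 0.0
      vertex 11.1 6.6 0.0
    endloop
  endfacet
  facet normal 0.8389 0.4830 0.2511
    outer loop
      vertex 11.1 6.6 0.0
      vertex 9.2 9.9 0.0
      vertex 5.6 5.6 20.3
    endloop
  endfacet
  facet normal 0.3288 0.9104 0.2511
    outer loop
      vertex 9.2 9.9 0.0
      vertex 5.6 11.2 0.0
      vertex 5.6 5.6 20.3
    endloop
  endfacet
  facet normal -0.3288 0.9104 0.2511
    outer loop
      vertex 5.6 11.2 0.0
      vertex 2.0 9.9 0.0
      vertex 5.6 5.6 20.3
    endloop
  endfacet
  facet normal -0.8389 0.4830 0.2511
    outer loop
      vertex 2.0 9.9 0.0
      vertex 0.1 6.6 0.0
      vertex 5.6 5.6 20.3
    endloop
  endfacet
  facet normal -0.9560 -0.1509 0.2516
    outer loop
      vertex 0.1 6.6 0.0
      vertex 0.7 2.8 0.0
      vertex 5.6 5.6 20.3
    endloop
  endfacet
  facet normal -0.6195 -0.7434 0.2521
    outer loop
      vertex 0.7 2.8 0.0
      vertex 3.7 0.3 0.0
      vertex 5.6 5.6 20.3
    endloop
  endfacet
  facet normal 0.0000 -0.9676 0.2526
    outer loop
      vertex 3.7 0.3 0.0
      vertex 7.5 0.3 0.0
      vertex 5.6 5.6 20.3
    endloop
  endfacet
  facet normal 0.6321 -0.7332 0.2506
    outer loop
      vertex 7.5 0.3 0.0
      vertex 10.4 2.8 0.0
      vertex 5.6 5.6 20.3
    endloop
  endfacet
  facet normal 0.9524 -0.1754 0.2494
    outer loop
      vertex 10.4 2.8 0.0
      vertex 11.1 6.6 0.0
      vertex 5.6 5.6 20.3
    endloop
  endfacet
endsolid part

The G0 Z moves step by Δz≈5.1 mm. The G1 loops shrink linearly with z, so the solid tapers from its base footprint up to z≈20.3. Closing with a flat bottom cap and the tapered top and triangulating gives 16 facets — a regular 9-sided pyramid, base circumscribed radius ≈ 5.6 mm, apex at z ≈ 20.3 mm.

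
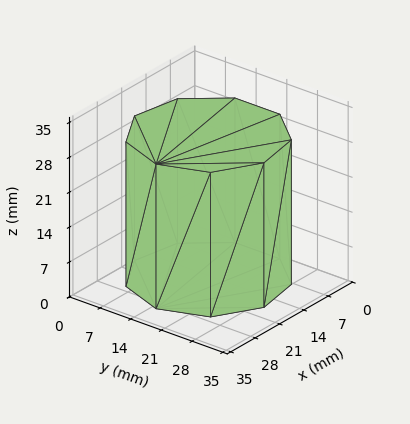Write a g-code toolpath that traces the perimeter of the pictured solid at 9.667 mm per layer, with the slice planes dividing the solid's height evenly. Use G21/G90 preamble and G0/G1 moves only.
Reading the render: the shape is a regular 9-sided prism (a cylinder approximated with 9 flat sides), circumscribed radius ≈ 15 mm, height ≈ 29 mm (dimensions read to the nearest mm from the axis ticks). For the g-code, the solid's height is divided into equal slices at the stated Δz and each level perimeter traced with G1 moves after a G0 lift.

; perimeter-only toolpath
G21 ; units = mm
G90 ; absolute positioning
G28 ; home
; layer 1
G0 Z9.667
G0 X30.000 Y15.000
G1 X26.491 Y24.642
G1 X17.605 Y29.772
G1 X7.500 Y27.990
G1 X0.905 Y20.130
G1 X0.905 Y9.870
G1 X7.500 Y2.010
G1 X17.605 Y0.228
G1 X26.491 Y5.358
G1 X30.000 Y15.000
; layer 2
G0 Z19.333
G0 X30.000 Y15.000
G1 X26.491 Y24.642
G1 X17.605 Y29.772
G1 X7.500 Y27.990
G1 X0.905 Y20.130
G1 X0.905 Y9.870
G1 X7.500 Y2.010
G1 X17.605 Y0.228
G1 X26.491 Y5.358
G1 X30.000 Y15.000
; layer 3
G0 Z29.000
G0 X30.000 Y15.000
G1 X26.491 Y24.642
G1 X17.605 Y29.772
G1 X7.500 Y27.990
G1 X0.905 Y20.130
G1 X0.905 Y9.870
G1 X7.500 Y2.010
G1 X17.605 Y0.228
G1 X26.491 Y5.358
G1 X30.000 Y15.000
M2 ; end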